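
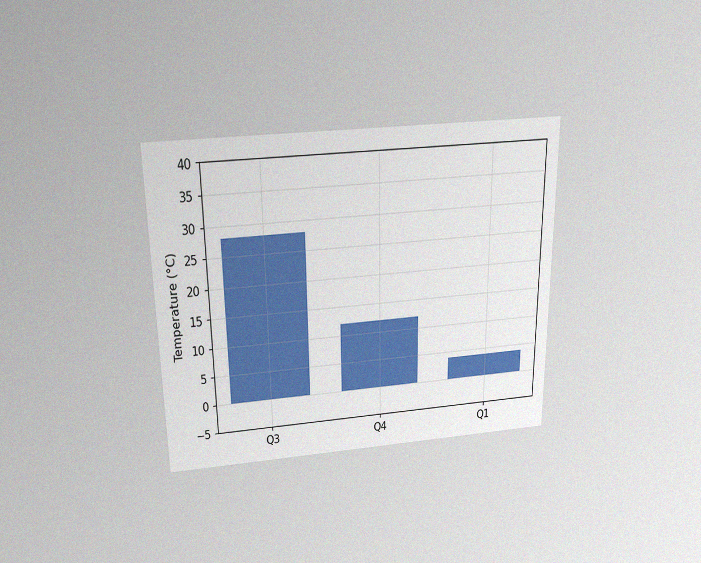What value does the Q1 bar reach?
4°C

The chart is viewed slightly from above, with some photo noise. Reading along the chart's y-axis, the Q1 bar reaches 4°C.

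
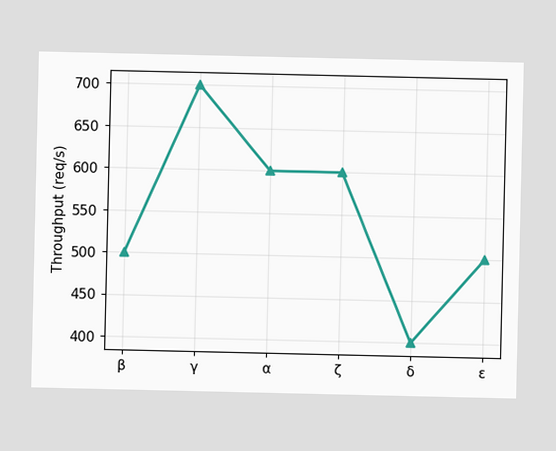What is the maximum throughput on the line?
The highest point is at γ, and reading across to the y-axis gives 700req/s.

700req/s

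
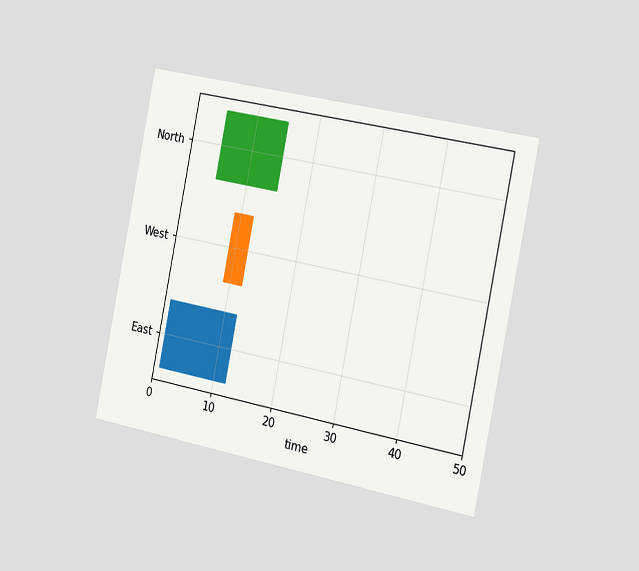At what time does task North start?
The chart is tilted about 11° clockwise and viewed slightly from the right. The North bar begins at t=5.

5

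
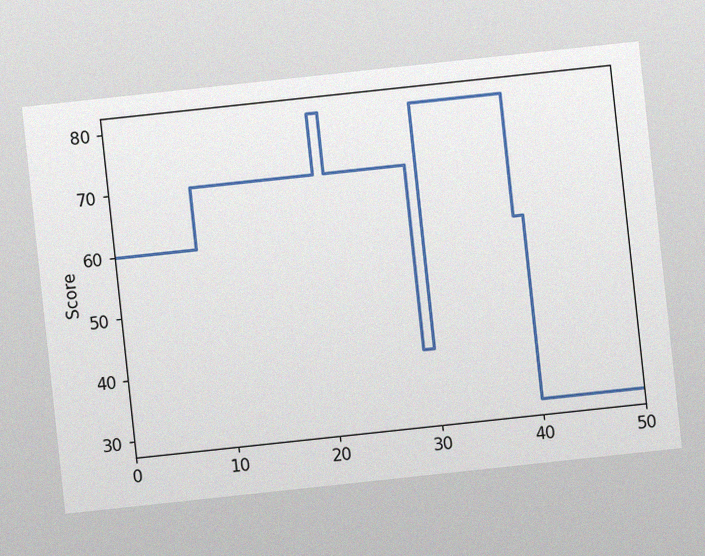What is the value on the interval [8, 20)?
The chart is tilted about 6° counter-clockwise, with some photo noise. On [8, 20) the step sits at 70.

70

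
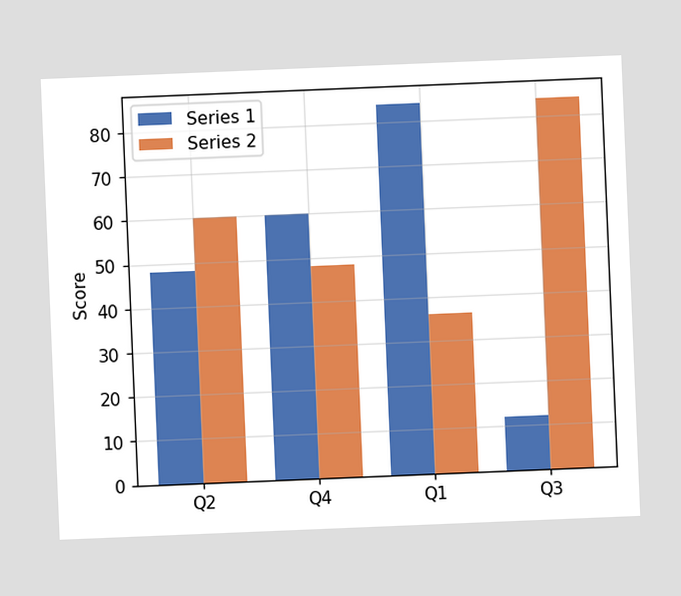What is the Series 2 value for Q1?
36

The chart is tilted about 2° counter-clockwise. The Series 2 bar at Q1 reaches 36 on the y-axis.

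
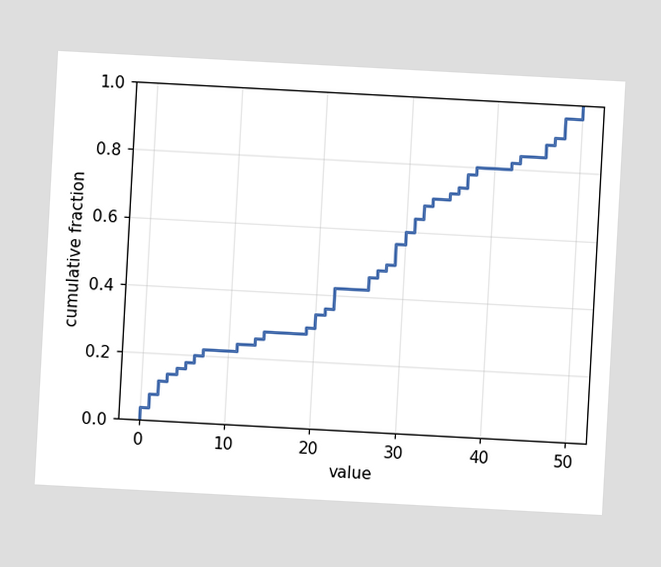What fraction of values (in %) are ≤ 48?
The chart is tilted about 3° clockwise. At x=48 the ECDF step is at 96%.

96%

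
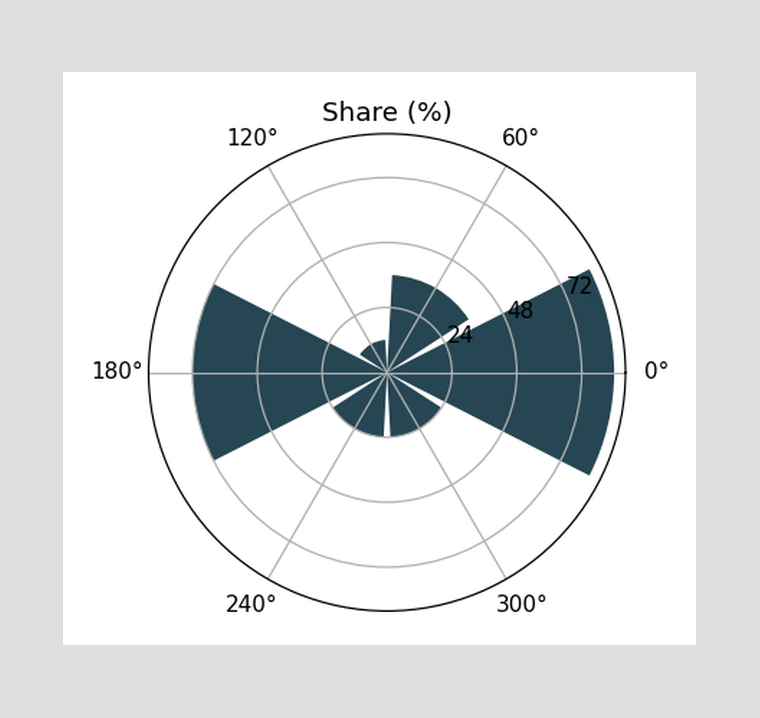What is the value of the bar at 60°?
36%

The bar at 60° reaches 36% on the radial axis.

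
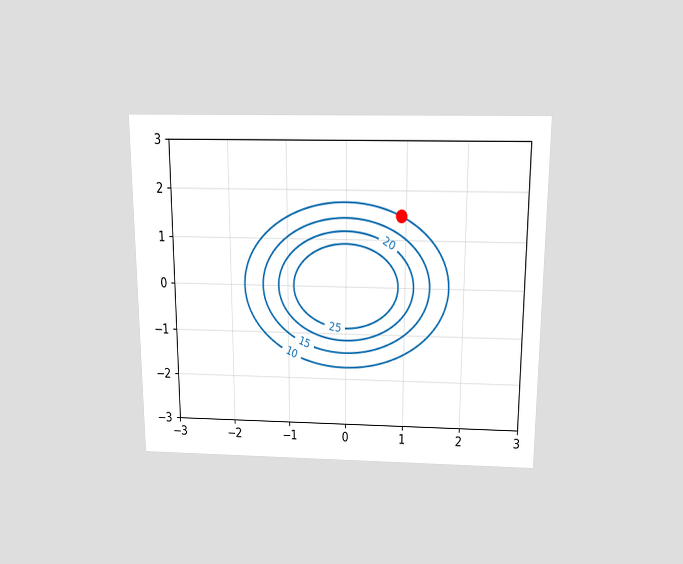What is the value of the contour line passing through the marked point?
10

The chart is viewed slightly from above. The marked point sits on the contour labelled 10.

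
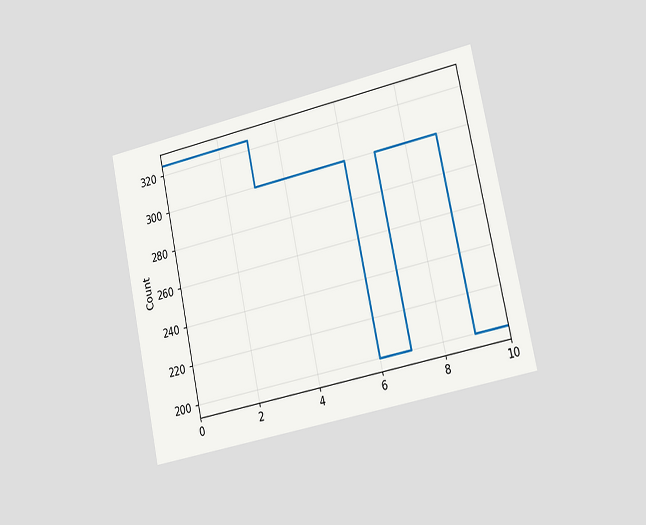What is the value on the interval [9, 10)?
The chart is tilted about 12° counter-clockwise and viewed slightly from the right. On [9, 10) the step sits at 200.

200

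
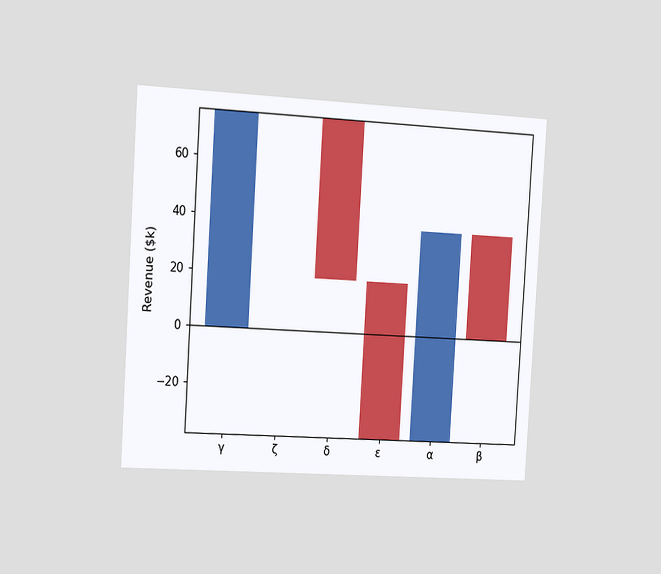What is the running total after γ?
The chart is tilted about 4° clockwise and viewed slightly from the left. After γ the running total reaches $76k.

$76k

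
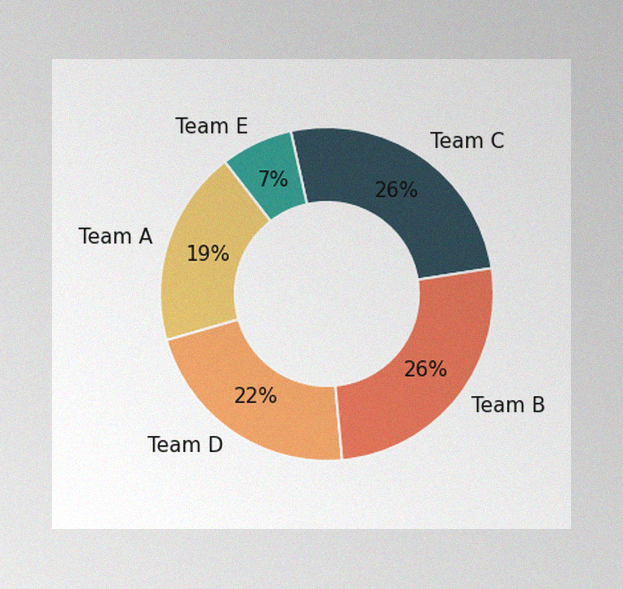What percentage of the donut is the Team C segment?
26%

The image has some photo noise and uneven lighting. The Team C segment takes up 26% of the ring.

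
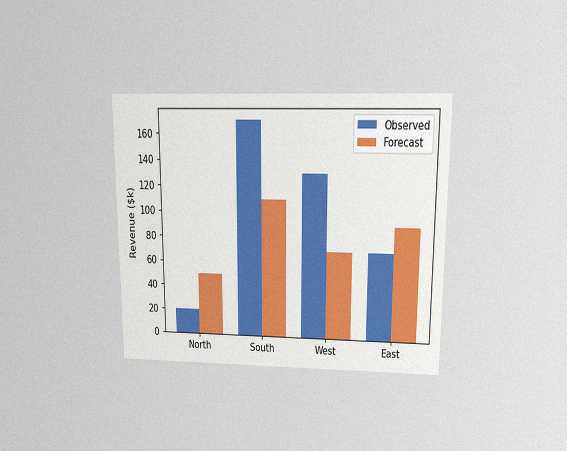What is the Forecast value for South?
$110k

The chart is viewed slightly from above, with some photo noise. The Forecast bar at South reaches $110k on the y-axis.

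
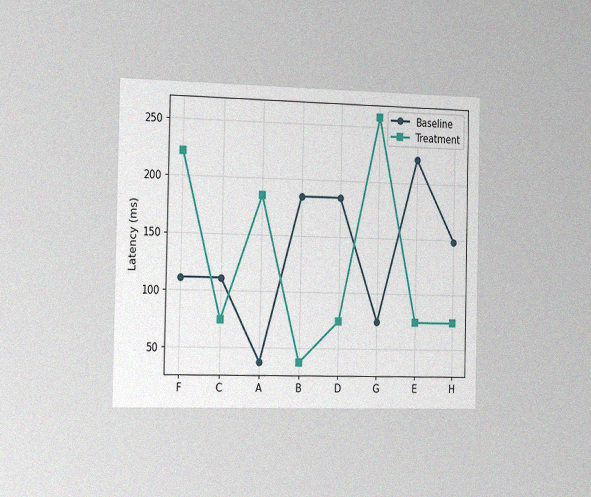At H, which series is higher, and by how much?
The chart is viewed slightly from the left, with some photo noise. At H, Baseline sits above the other line by 74ms.

Baseline, by 74ms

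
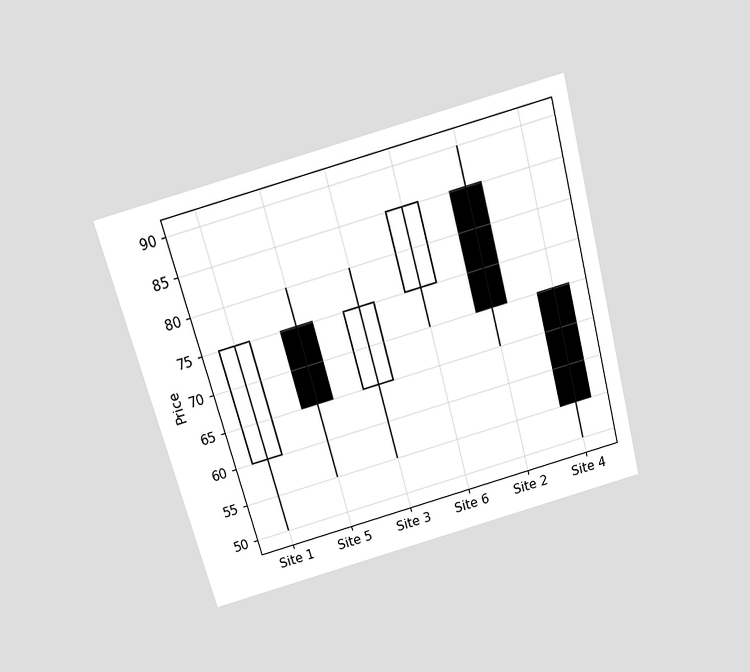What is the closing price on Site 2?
The chart is tilted about 15° counter-clockwise and viewed slightly from above. The Site 2 candle closes at 70.

70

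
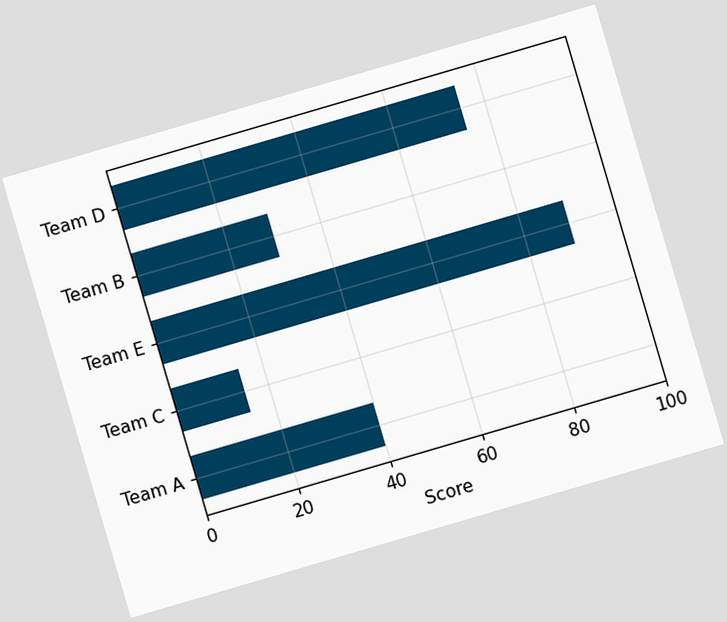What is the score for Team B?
The chart is tilted about 16° counter-clockwise. Reading along the chart's x-axis, the Team B bar reaches 30.

30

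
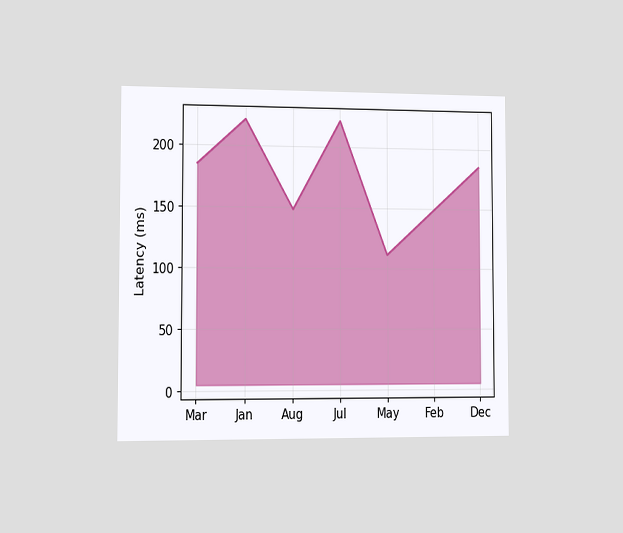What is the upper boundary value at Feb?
148ms

The chart is viewed slightly from the left. At Feb the upper boundary is at 148ms.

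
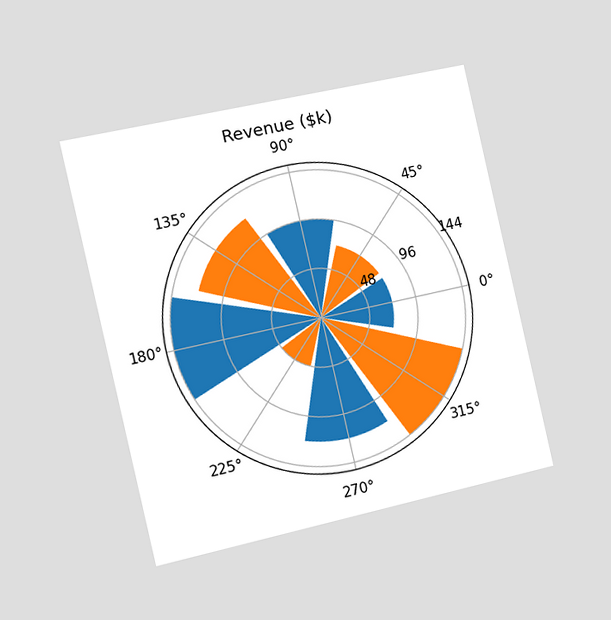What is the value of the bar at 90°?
$96k

The chart is tilted about 13° counter-clockwise and viewed slightly from the left. The bar at 90° reaches $96k on the radial axis.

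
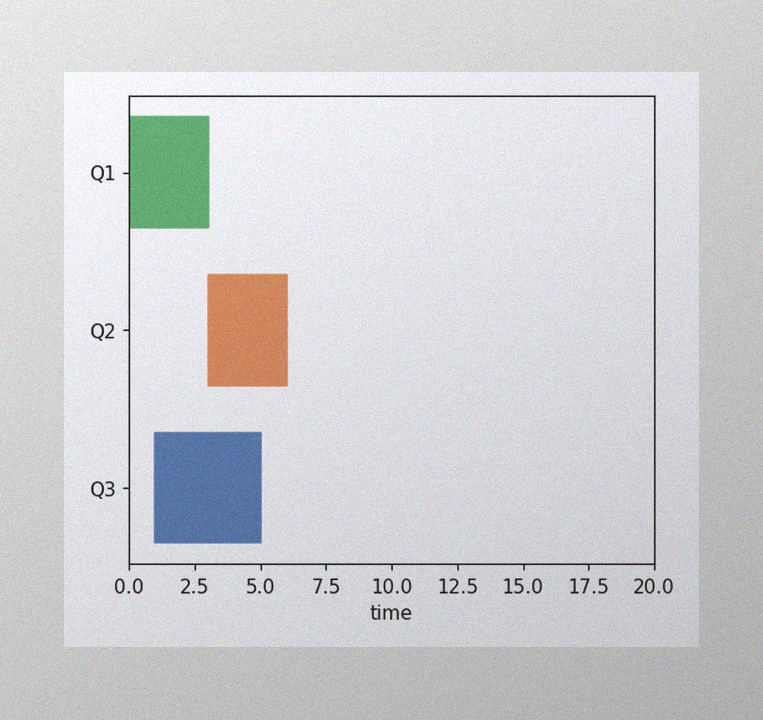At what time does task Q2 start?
3

The image has some photo noise and uneven lighting. The Q2 bar begins at t=3.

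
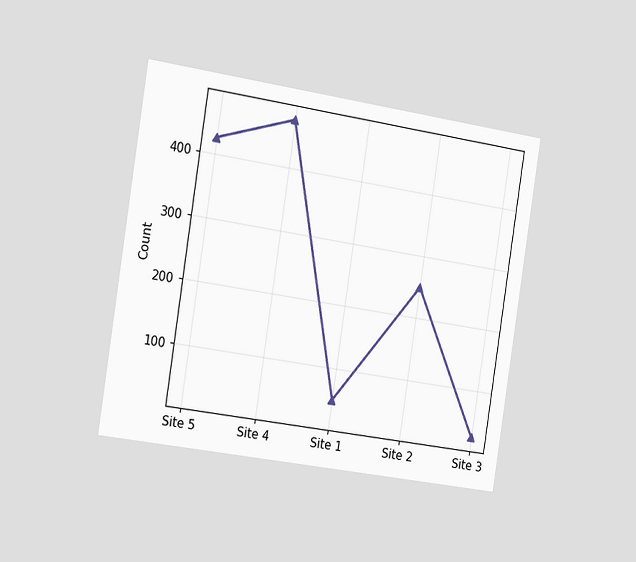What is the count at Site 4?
475

The chart is tilted about 9° clockwise and viewed slightly from the left. At Site 4, the line is at 475.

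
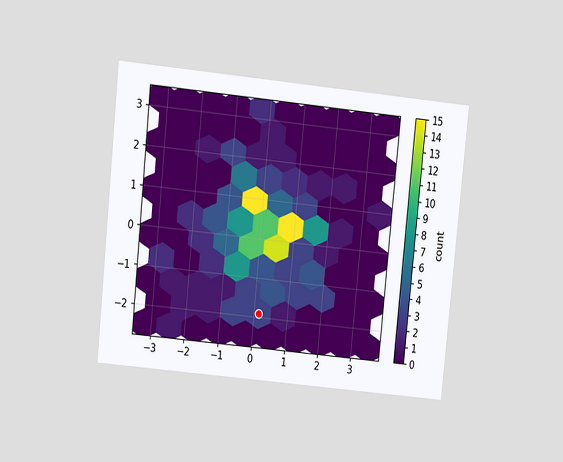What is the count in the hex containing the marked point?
3

The chart is tilted about 6° clockwise and viewed at a slight angle. The marked hex reads 3 on the colorbar.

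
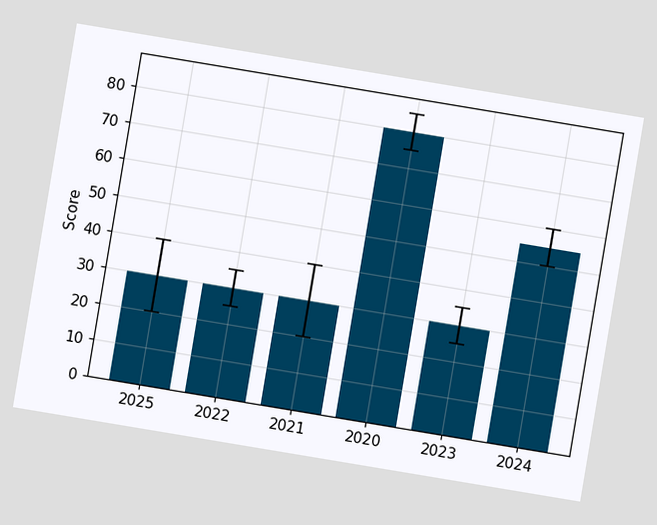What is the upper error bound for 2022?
35

The chart is tilted about 9° clockwise. The 2022 bar's upper whisker reaches 35.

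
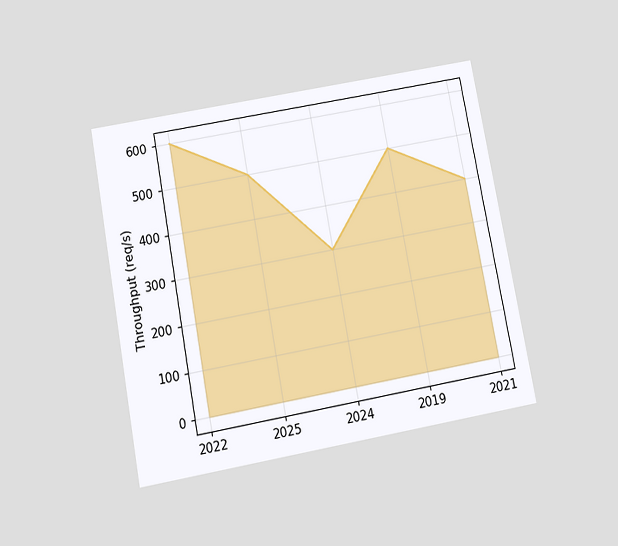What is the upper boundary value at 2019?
The chart is tilted about 10° counter-clockwise and viewed slightly from below. At 2019 the upper boundary is at 500req/s.

500req/s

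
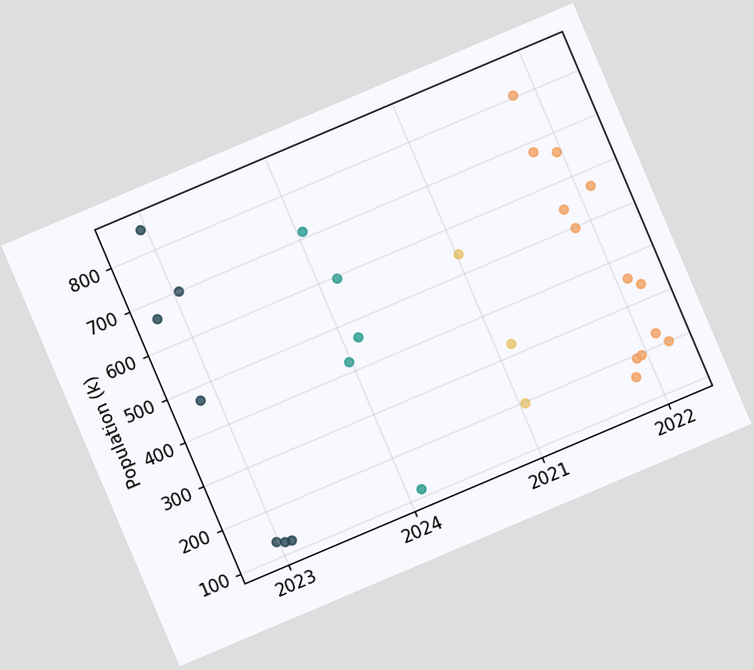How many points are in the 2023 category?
The chart is tilted about 23° counter-clockwise. Counting the markers in the 2023 column gives 7.

7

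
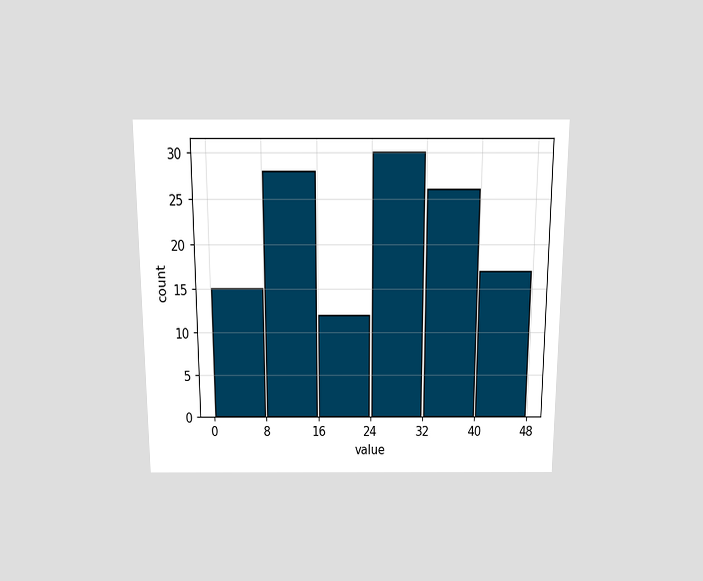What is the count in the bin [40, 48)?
17

The chart is viewed slightly from above. The [40, 48) bin has height 17.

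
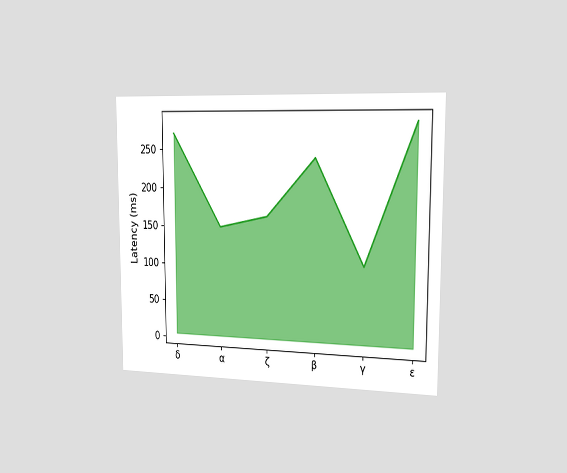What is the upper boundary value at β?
The chart is viewed slightly from the right. At β the upper boundary is at 240ms.

240ms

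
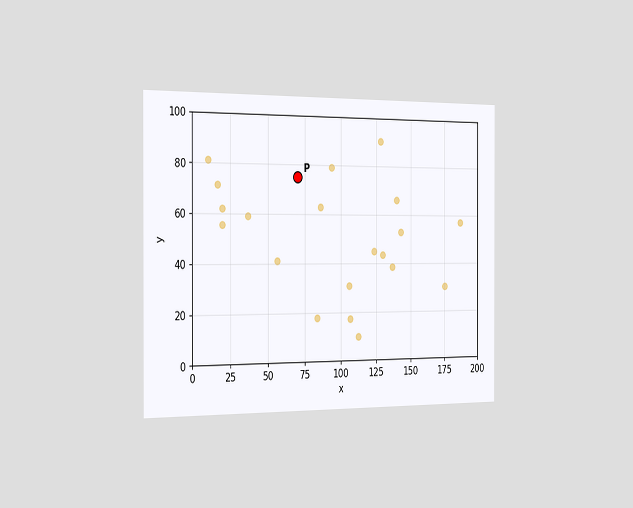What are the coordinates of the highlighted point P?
The chart is viewed slightly from the left. Following the gridlines from P to each axis, P sits at (70, 75).

(70, 75)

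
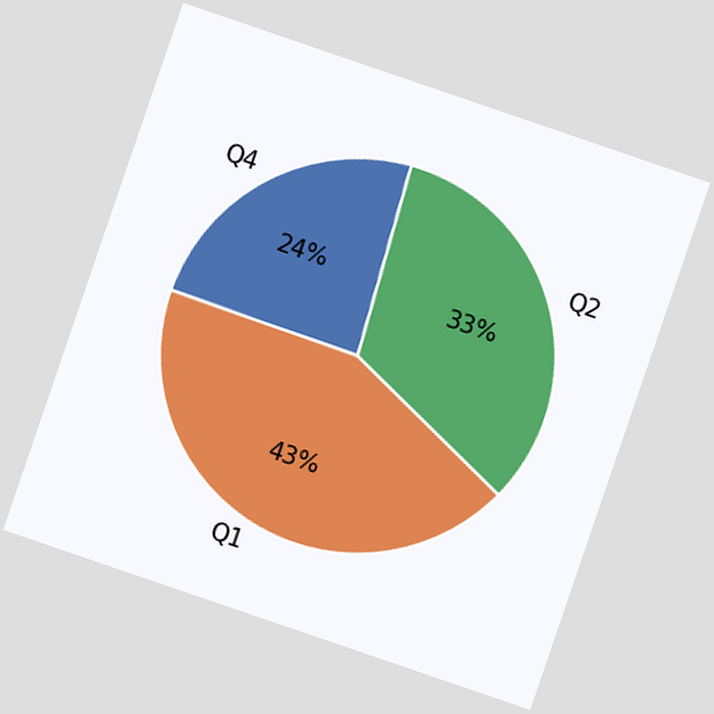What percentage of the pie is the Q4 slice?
The chart is tilted about 19° clockwise. The Q4 slice takes up 24% of the pie.

24%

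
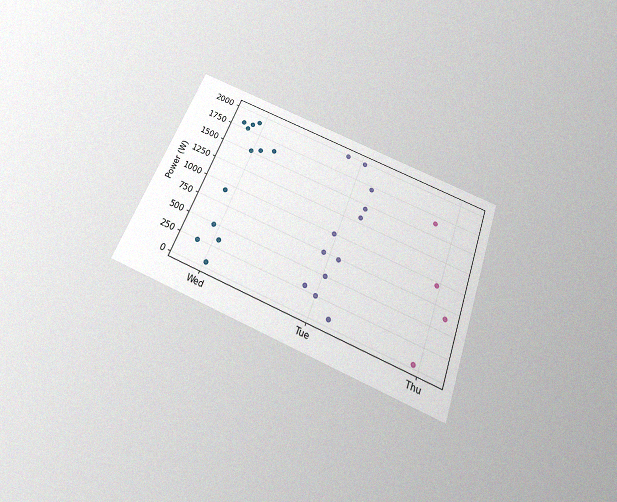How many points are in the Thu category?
The chart is tilted about 21° clockwise and viewed slightly from below, with some photo noise. Counting the markers in the Thu column gives 4.

4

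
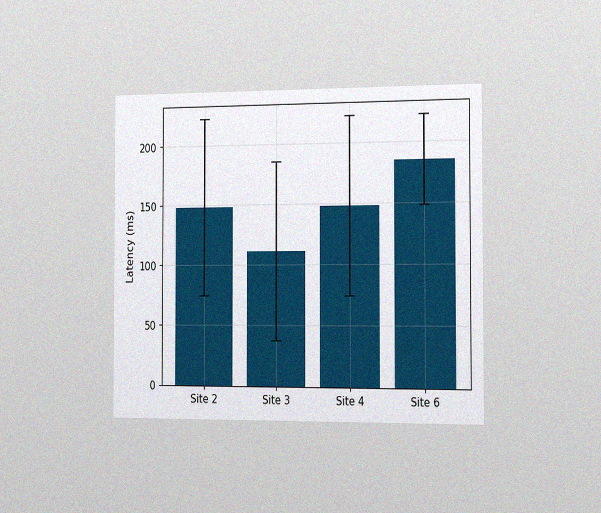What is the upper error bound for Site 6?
The chart is viewed slightly from the right, with some photo noise. The Site 6 bar's upper whisker reaches 222ms.

222ms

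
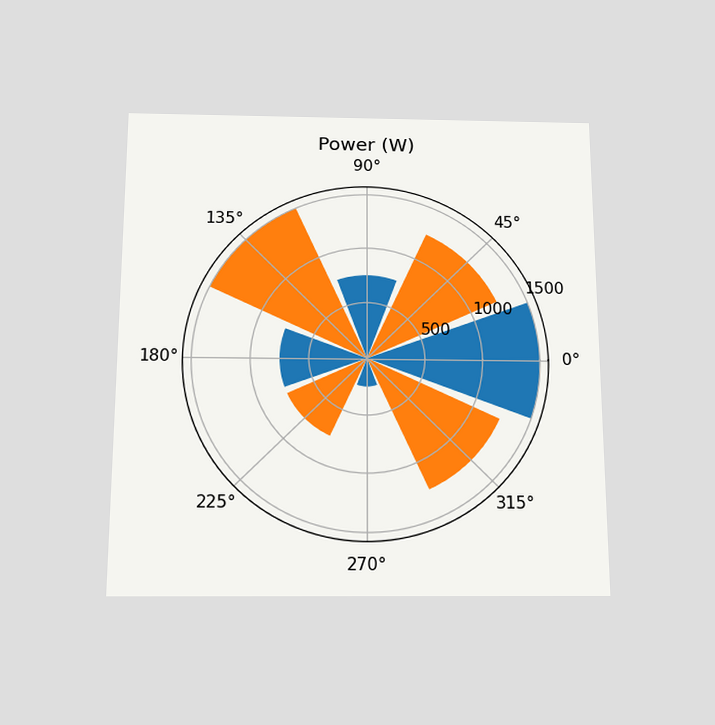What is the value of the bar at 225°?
750W

The chart is viewed slightly from below. The bar at 225° reaches 750W on the radial axis.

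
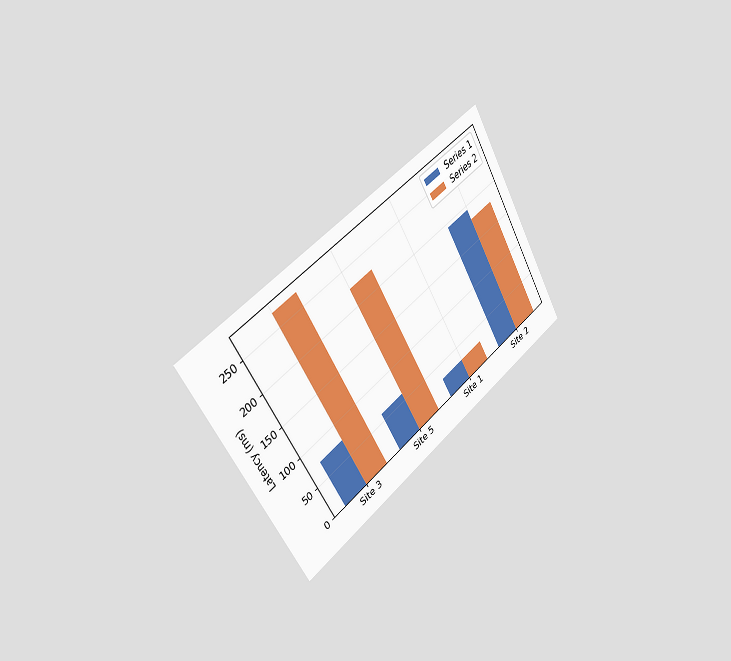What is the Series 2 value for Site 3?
The chart is tilted about 32° counter-clockwise and viewed slightly from the left. The Series 2 bar at Site 3 reaches 270ms on the y-axis.

270ms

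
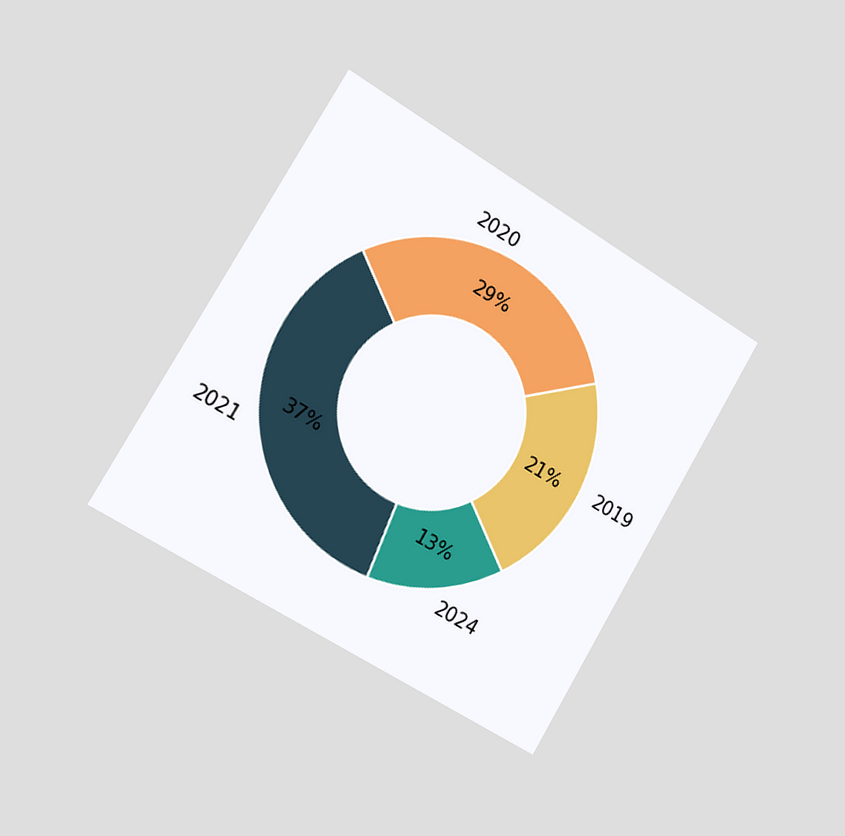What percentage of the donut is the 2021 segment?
37%

The chart is tilted about 31° clockwise and viewed slightly from the left. The 2021 segment takes up 37% of the ring.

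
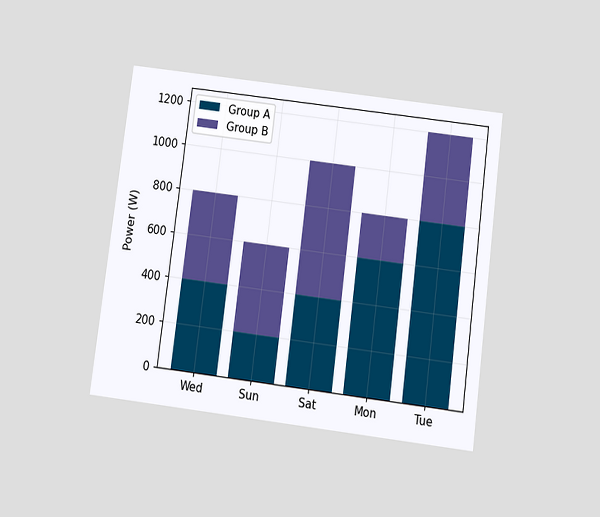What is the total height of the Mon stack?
800W

The chart is tilted about 7° clockwise and viewed slightly from below. The Mon stack's top reaches 800W on the y-axis.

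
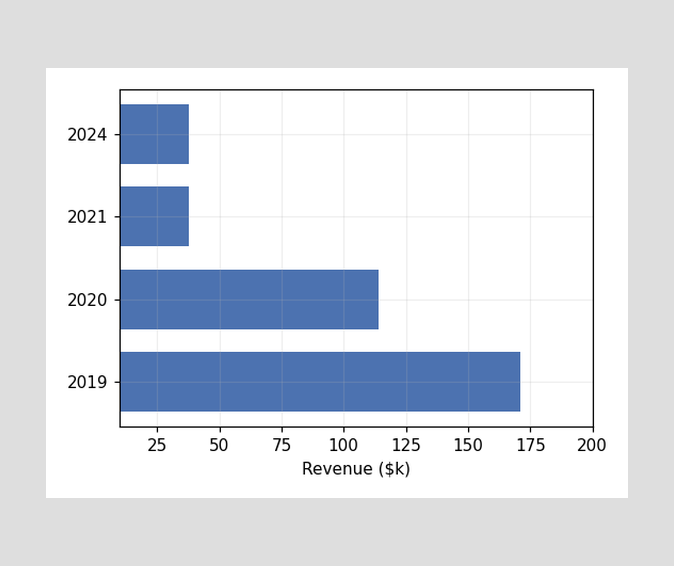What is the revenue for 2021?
Reading along the chart's x-axis, the 2021 bar reaches $38k.

$38k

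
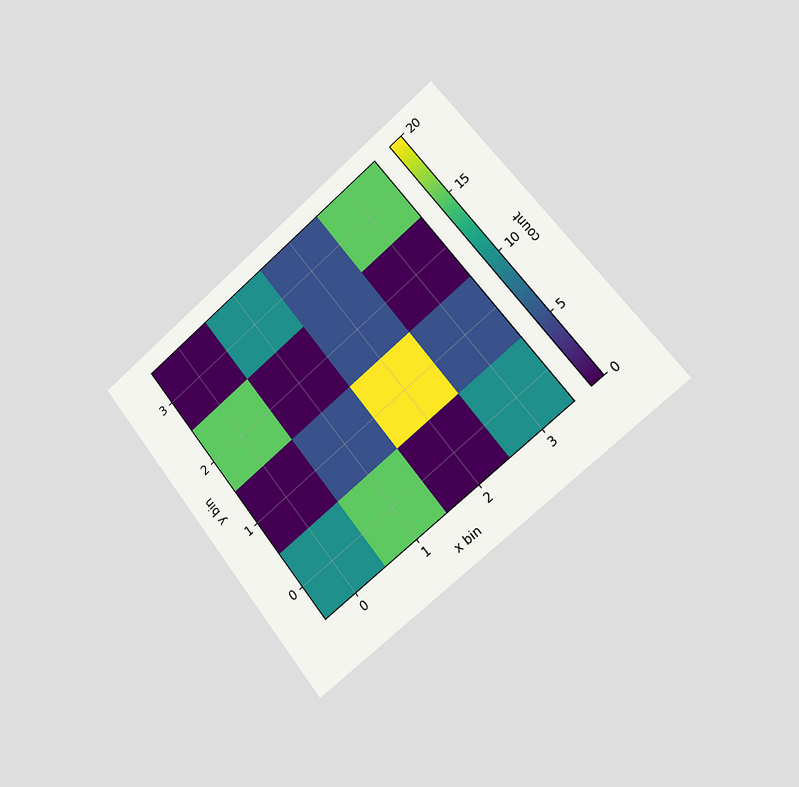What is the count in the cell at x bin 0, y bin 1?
0

The chart is tilted about 39° counter-clockwise and viewed slightly from the right. Matching the cell (0, 1) against the colorbar gives 0.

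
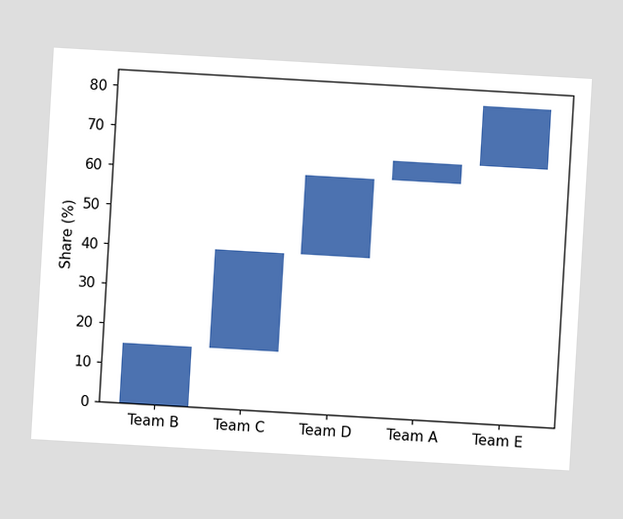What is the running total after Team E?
80%

The chart is tilted about 3° clockwise. After Team E the running total reaches 80%.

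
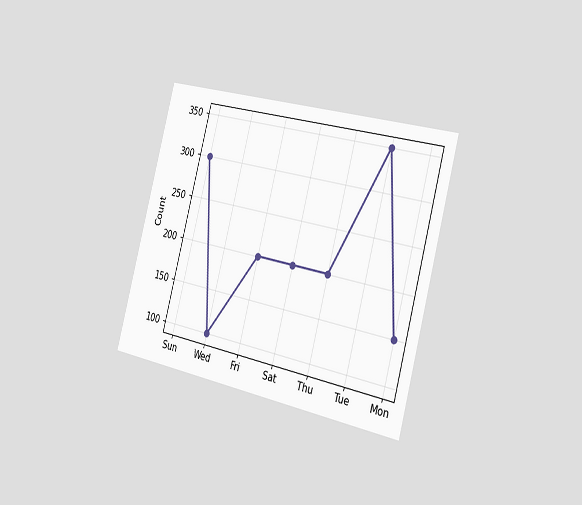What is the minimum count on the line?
100

The chart is tilted about 15° clockwise and viewed slightly from the right. The lowest point is at Wed, and reading across to the y-axis gives 100.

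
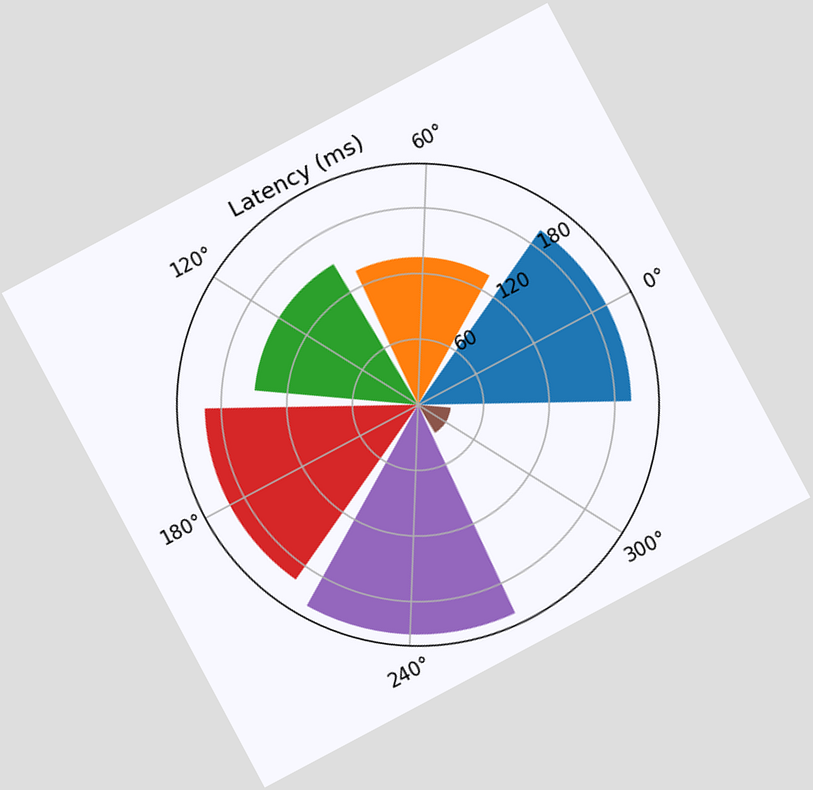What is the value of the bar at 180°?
195ms

The chart is tilted about 28° counter-clockwise. The bar at 180° reaches 195ms on the radial axis.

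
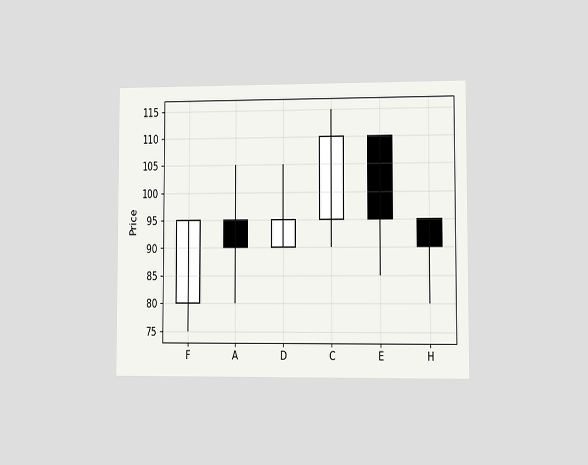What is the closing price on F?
The chart is viewed at a slight angle. The F candle closes at 95.

95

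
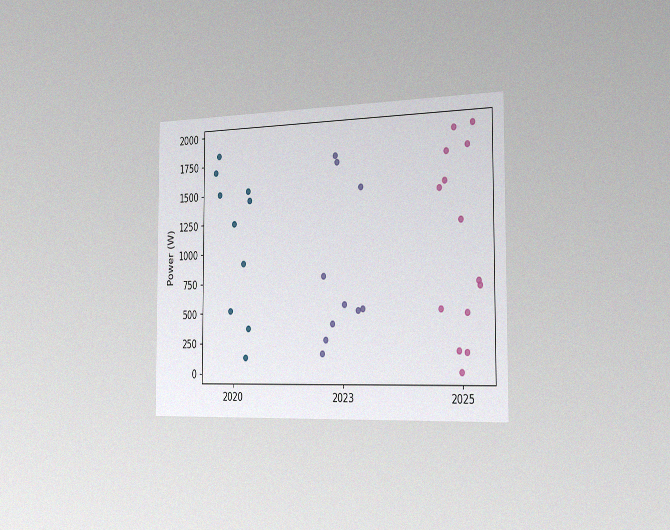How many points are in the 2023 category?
10

The chart is viewed slightly from the right, with some photo noise. Counting the markers in the 2023 column gives 10.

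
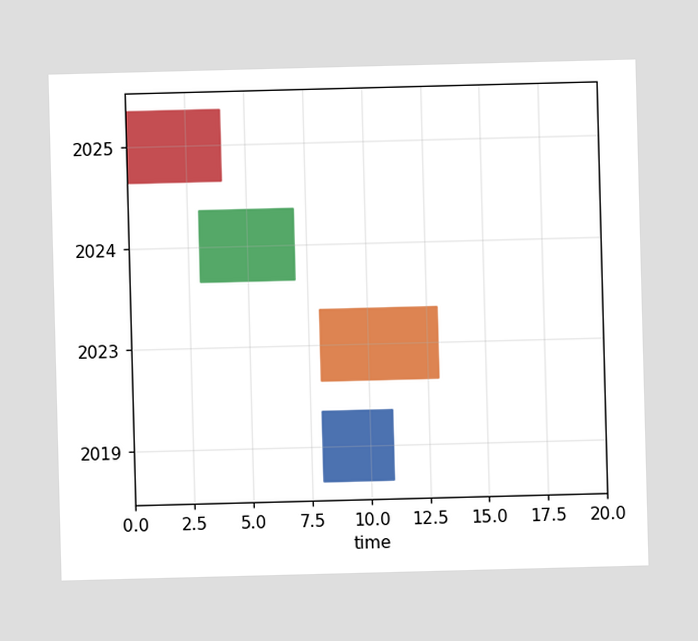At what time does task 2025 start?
The 2025 bar begins at t=0.

0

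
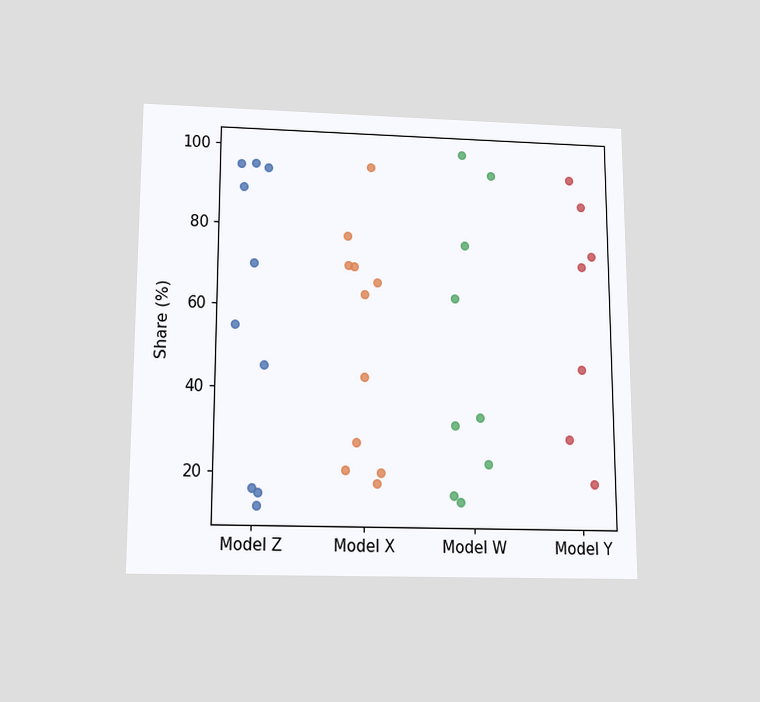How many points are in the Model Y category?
The chart is viewed slightly from below. Counting the markers in the Model Y column gives 7.

7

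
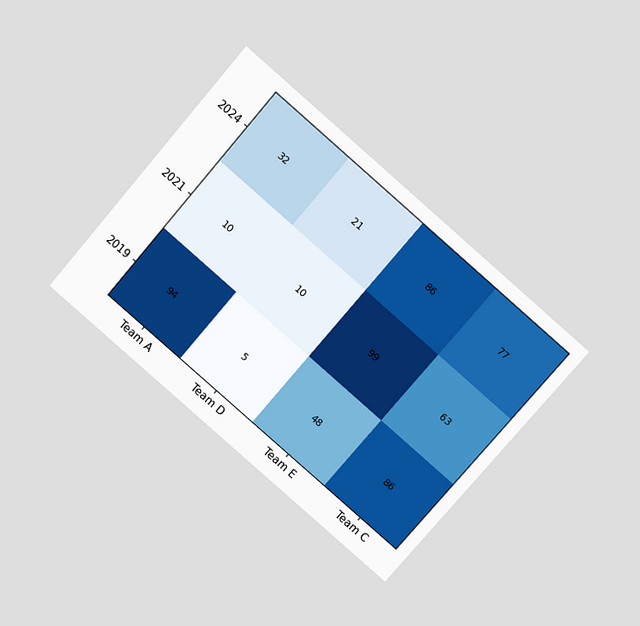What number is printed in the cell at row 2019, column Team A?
94

The chart is tilted about 41° clockwise and viewed slightly from above. The (2019, Team A) cell reads 94.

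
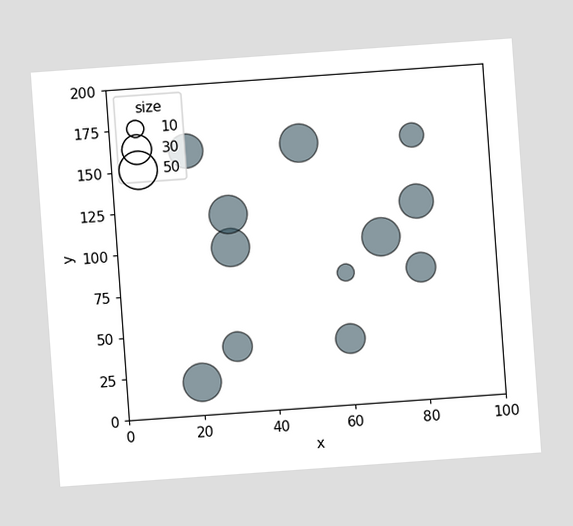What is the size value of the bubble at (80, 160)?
The chart is tilted about 4° counter-clockwise. Matching the bubble at (80, 160) against the size legend gives 20.

20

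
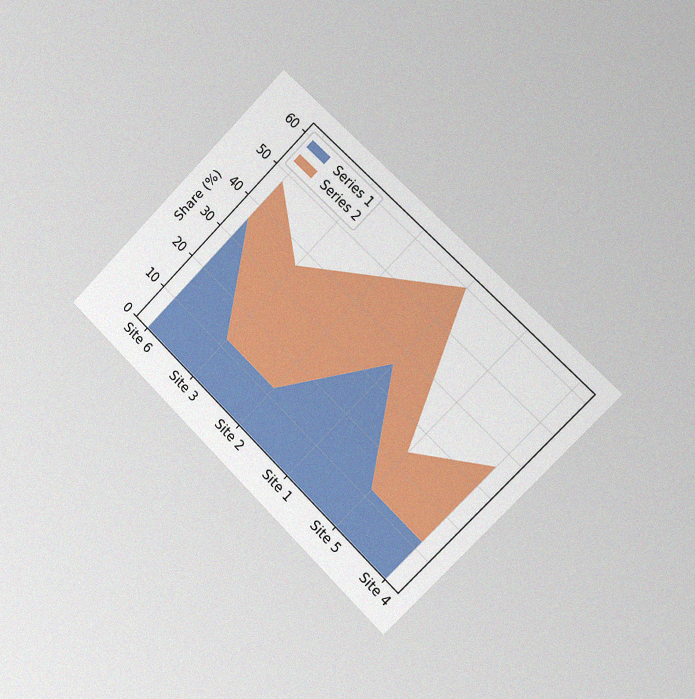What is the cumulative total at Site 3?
The chart is tilted about 45° clockwise and viewed slightly from the right, with some photo noise. The stacked total at Site 3 reaches 36%.

36%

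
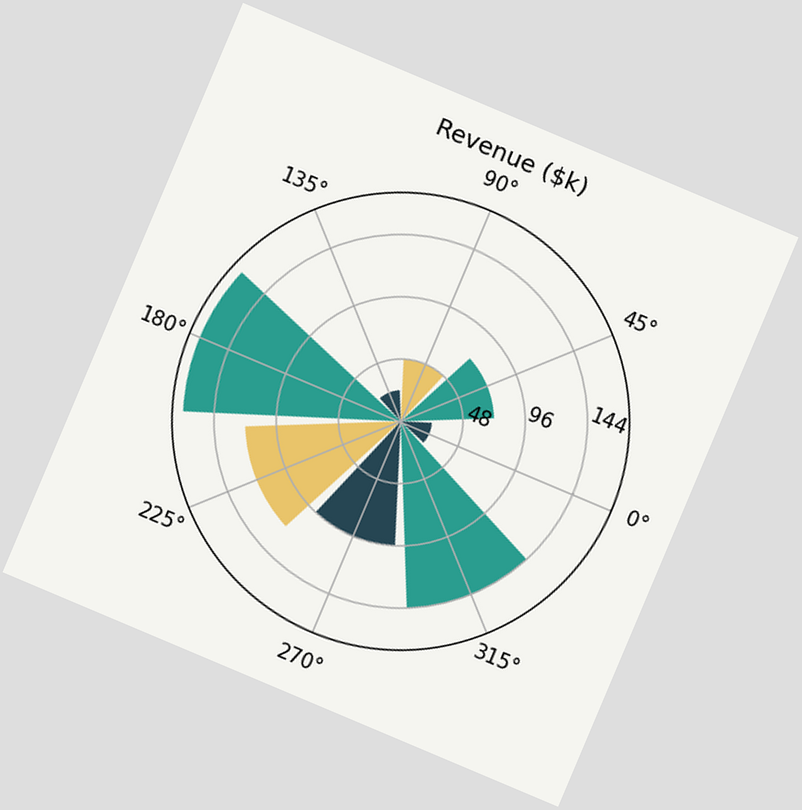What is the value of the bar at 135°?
$24k

The chart is tilted about 23° clockwise. The bar at 135° reaches $24k on the radial axis.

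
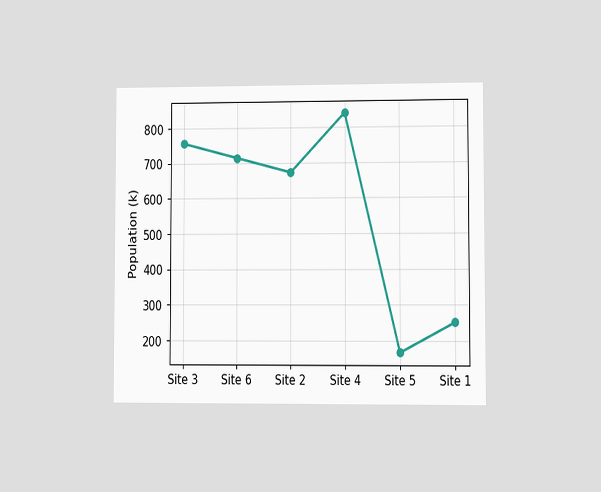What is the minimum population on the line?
168k

The chart is viewed at a slight angle. The lowest point is at Site 5, and reading across to the y-axis gives 168k.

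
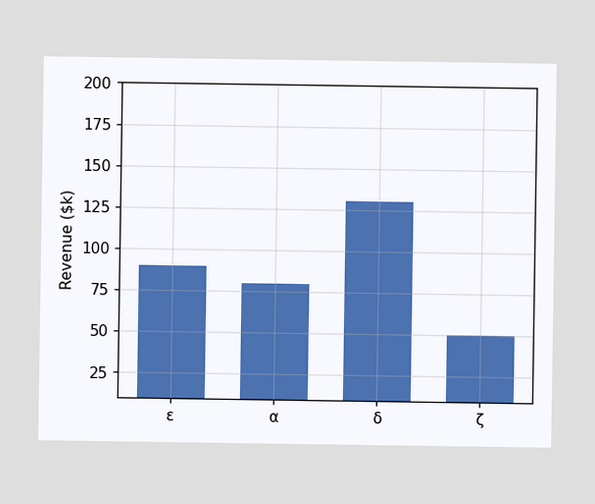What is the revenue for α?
Reading along the chart's y-axis, the α bar reaches $80k.

$80k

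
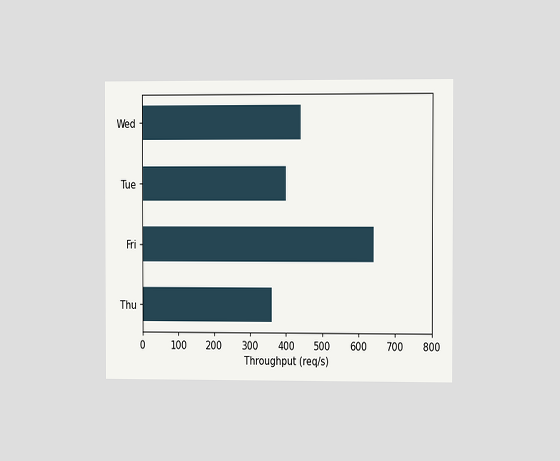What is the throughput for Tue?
400req/s

The chart is viewed slightly from the right. Reading along the chart's x-axis, the Tue bar reaches 400req/s.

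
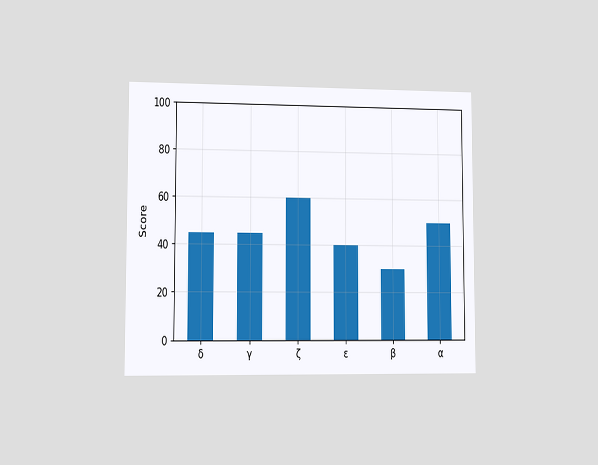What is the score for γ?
The chart is viewed slightly from the left. Reading along the chart's y-axis, the γ bar reaches 45.

45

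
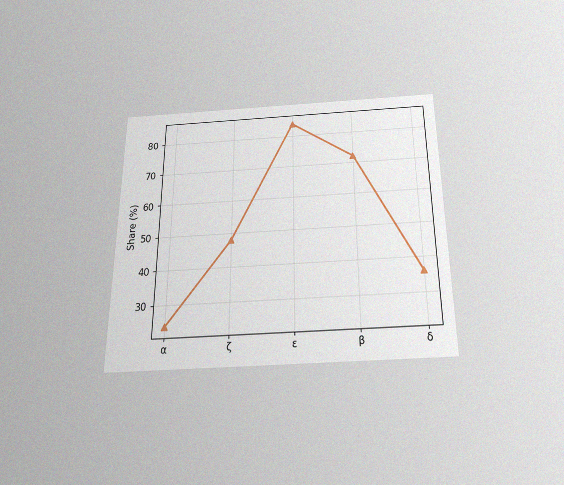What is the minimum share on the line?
The chart is viewed slightly from below, with some photo noise. The lowest point is at α, and reading across to the y-axis gives 24%.

24%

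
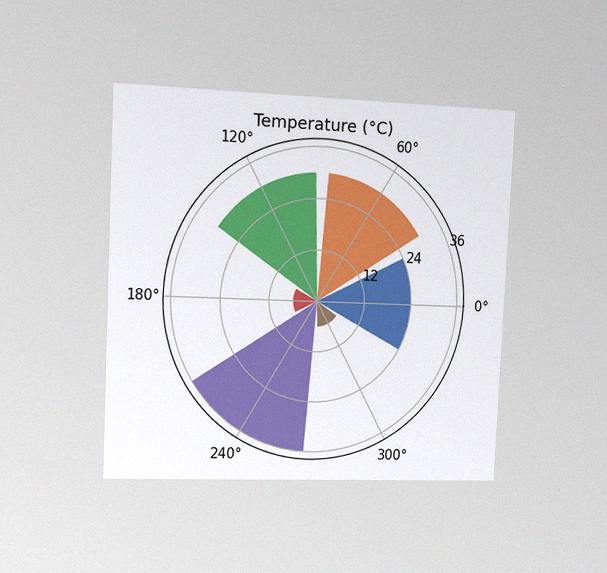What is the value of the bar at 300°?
6°C

The chart is tilted about 3° clockwise and viewed slightly from the left, with some photo noise. The bar at 300° reaches 6°C on the radial axis.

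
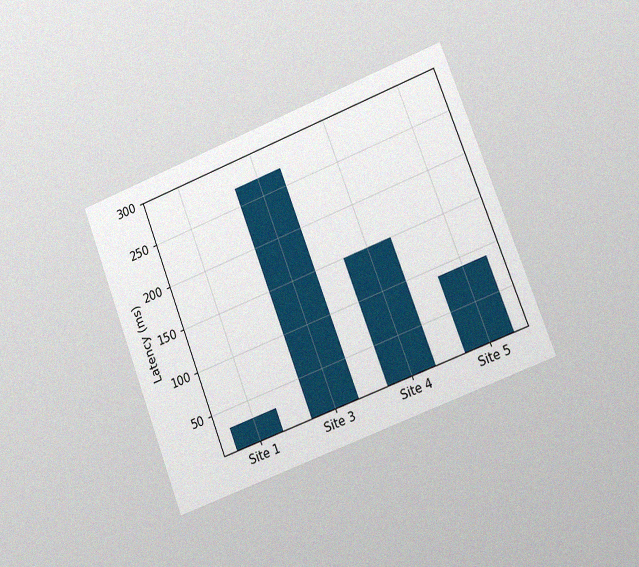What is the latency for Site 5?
90ms

The chart is tilted about 21° counter-clockwise and viewed slightly from the right, with some photo noise. Reading along the chart's y-axis, the Site 5 bar reaches 90ms.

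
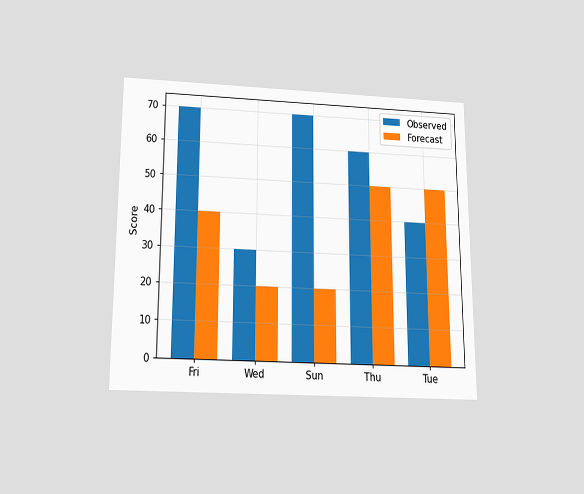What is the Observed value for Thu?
60

The chart is viewed slightly from below. The Observed bar at Thu reaches 60 on the y-axis.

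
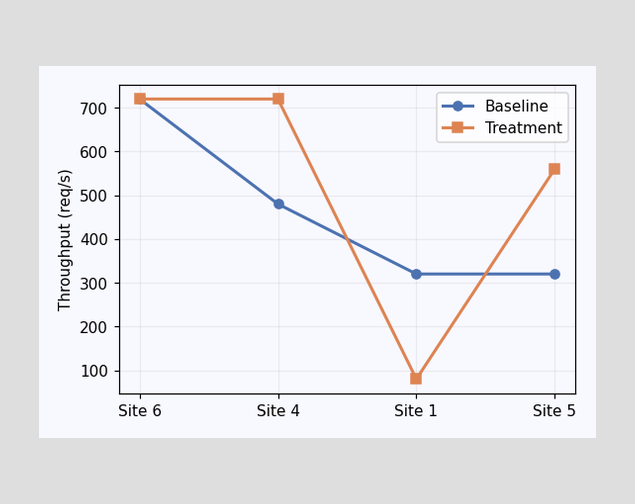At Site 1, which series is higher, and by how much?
Baseline, by 240req/s

At Site 1, Baseline sits above the other line by 240req/s.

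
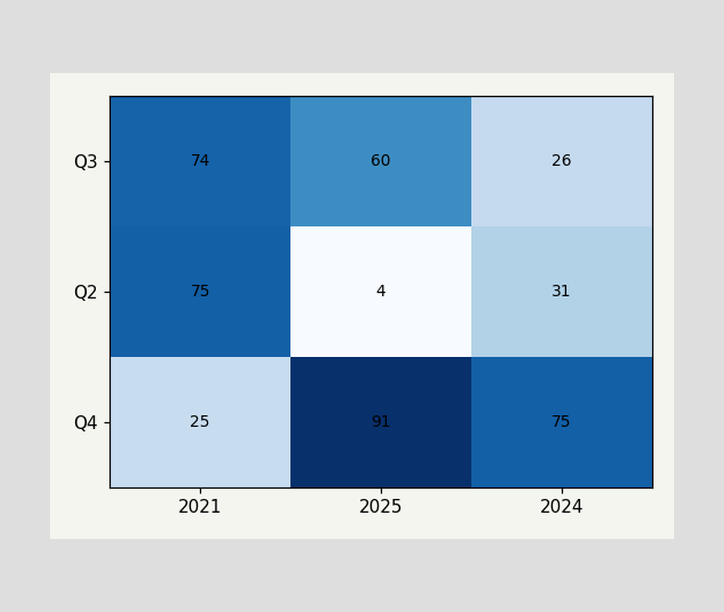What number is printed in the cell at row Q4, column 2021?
The (Q4, 2021) cell reads 25.

25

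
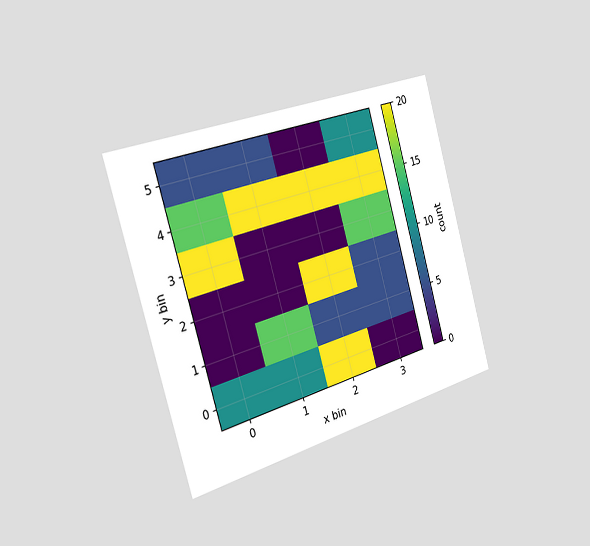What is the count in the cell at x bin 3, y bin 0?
0

The chart is tilted about 16° counter-clockwise and viewed slightly from the left. Matching the cell (3, 0) against the colorbar gives 0.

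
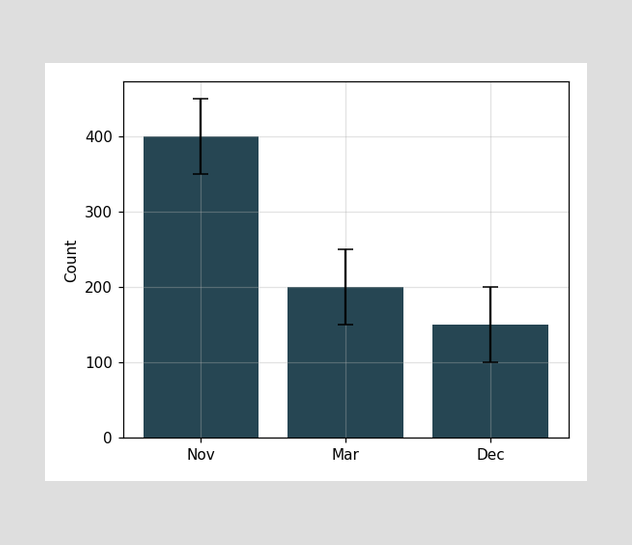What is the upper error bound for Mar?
The Mar bar's upper whisker reaches 250.

250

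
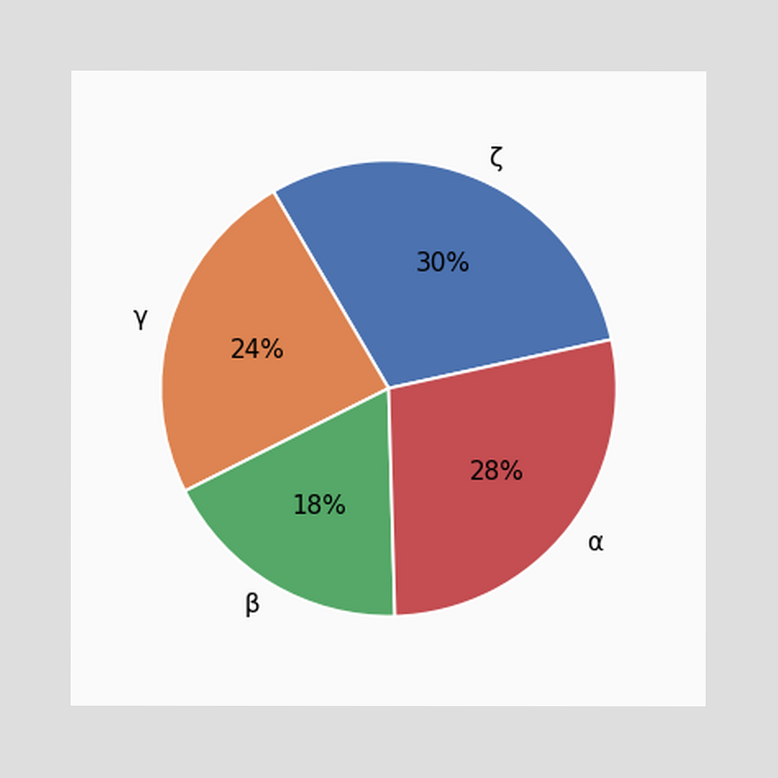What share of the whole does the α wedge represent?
28%

The α slice takes up 28% of the pie.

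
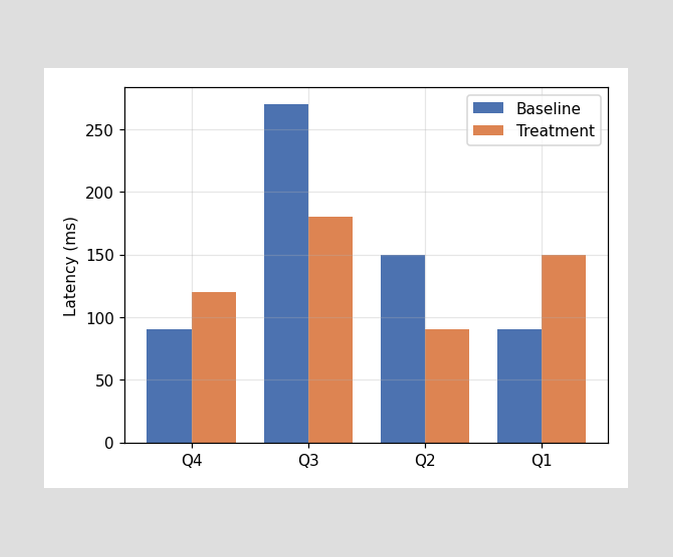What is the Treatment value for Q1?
The Treatment bar at Q1 reaches 150ms on the y-axis.

150ms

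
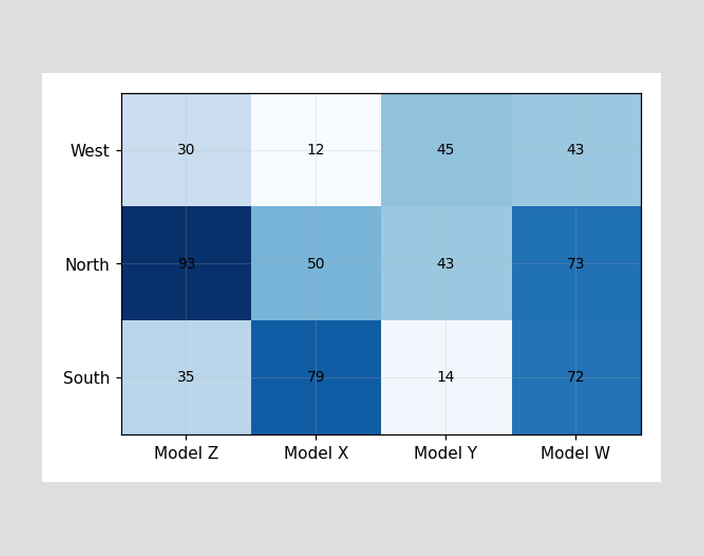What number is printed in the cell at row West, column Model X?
12

The (West, Model X) cell reads 12.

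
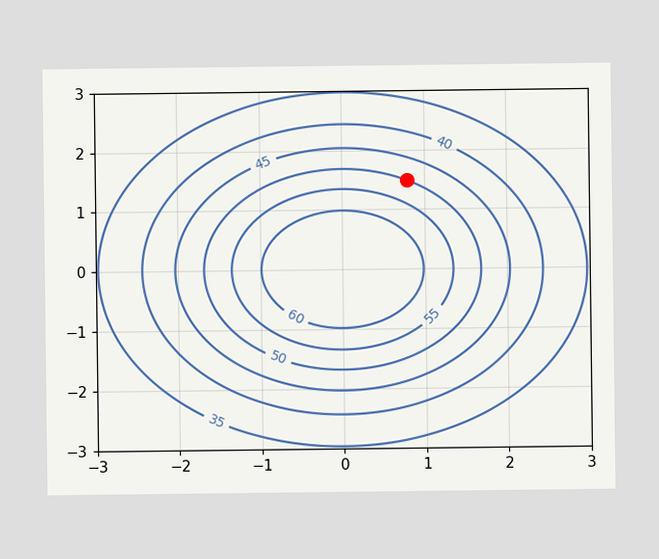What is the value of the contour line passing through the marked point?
50

The marked point sits on the contour labelled 50.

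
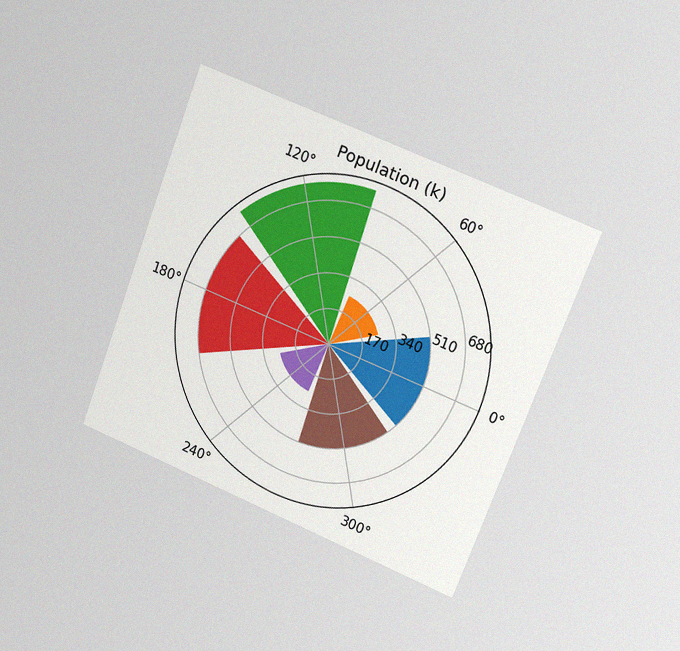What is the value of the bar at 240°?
255k

The chart is tilted about 21° clockwise and viewed slightly from the right, with some photo noise. The bar at 240° reaches 255k on the radial axis.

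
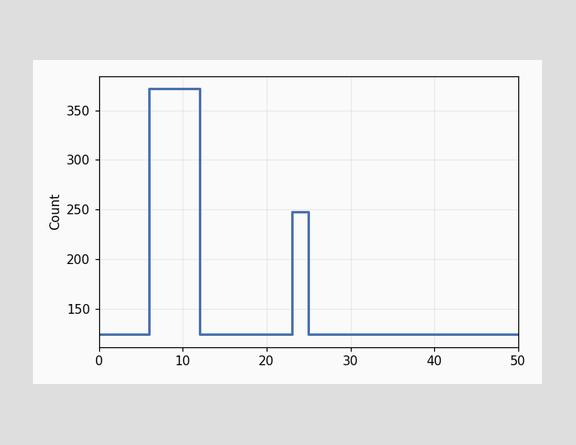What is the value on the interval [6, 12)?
On [6, 12) the step sits at 372.

372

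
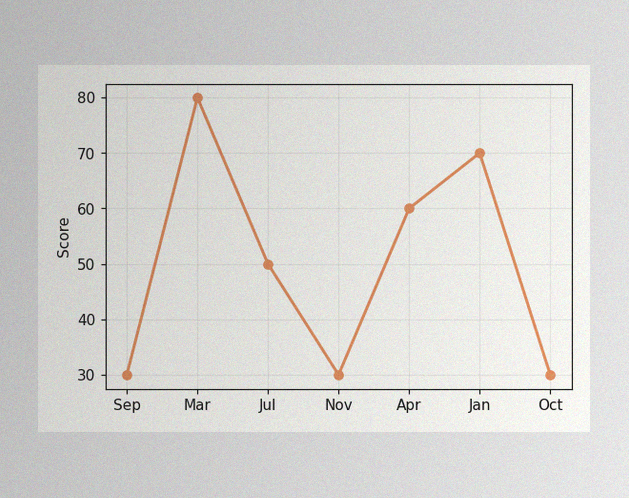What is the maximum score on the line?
The image has some photo noise and uneven lighting. The highest point is at Mar, and reading across to the y-axis gives 80.

80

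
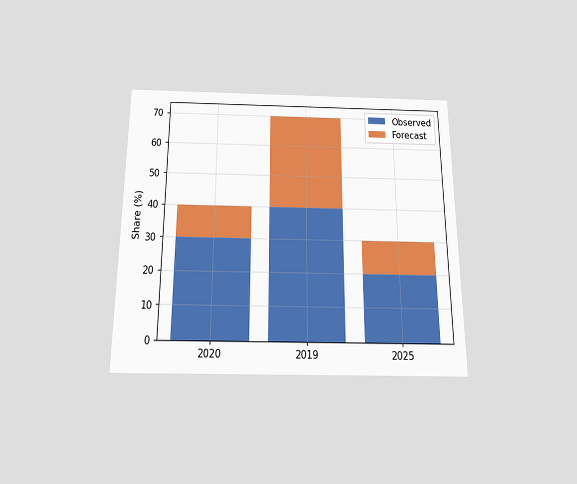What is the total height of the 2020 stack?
The chart is viewed slightly from below. The 2020 stack's top reaches 40% on the y-axis.

40%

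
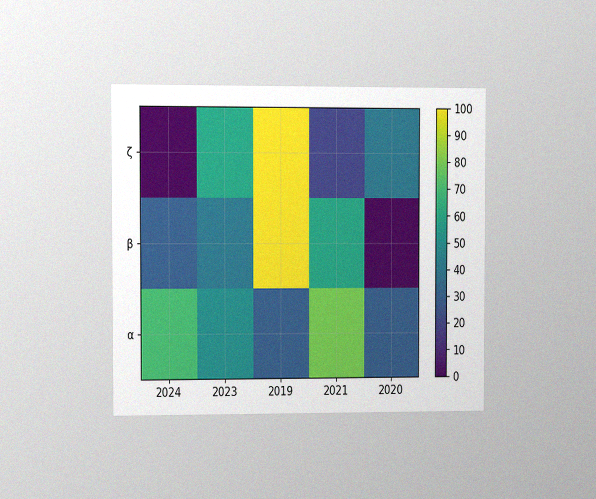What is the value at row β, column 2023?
The chart is viewed at a slight angle, with some photo noise. Matching cell (β, 2023) against the colorbar gives 40.

40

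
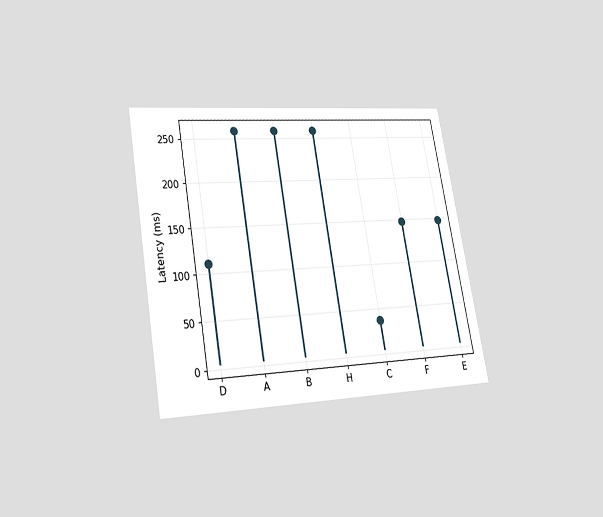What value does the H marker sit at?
259ms

The chart is tilted about 10° counter-clockwise and viewed at a slight angle. The H marker sits at 259ms.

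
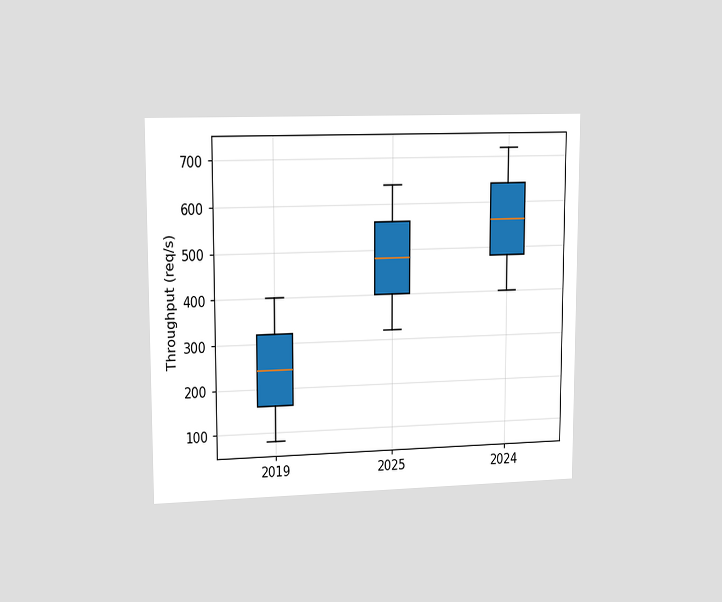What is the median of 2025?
The chart is viewed slightly from the left. The median line in the 2025 box sits at 480req/s.

480req/s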